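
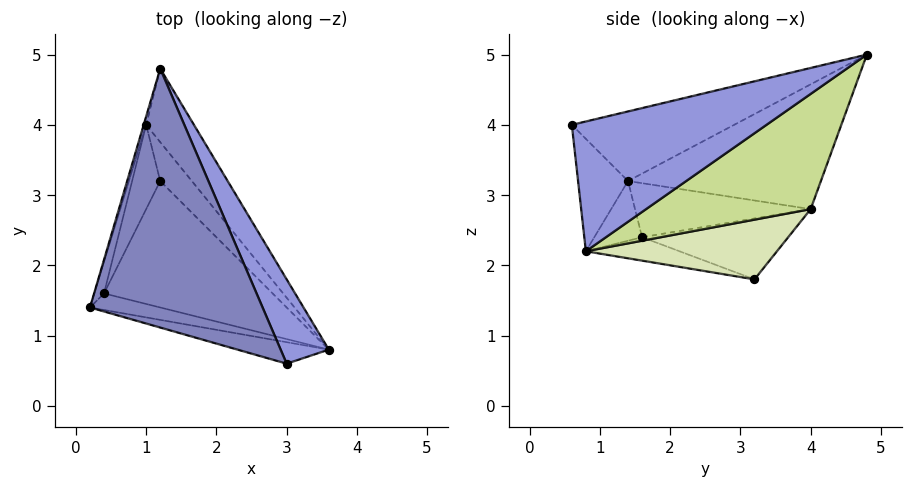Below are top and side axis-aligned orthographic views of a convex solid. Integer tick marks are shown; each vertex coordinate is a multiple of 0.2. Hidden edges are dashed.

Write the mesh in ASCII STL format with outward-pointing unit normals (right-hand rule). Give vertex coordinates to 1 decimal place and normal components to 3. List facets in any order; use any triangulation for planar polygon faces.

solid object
 facet normal -0.222 -0.958 -0.181
  outer loop
   vertex 3.0 0.6 4.0
   vertex 0.2 1.4 3.2
   vertex 3.6 0.8 2.2
  endloop
 endfacet
 facet normal -0.349 -0.356 0.867
  outer loop
   vertex 3.0 0.6 4.0
   vertex 1.2 4.8 5.0
   vertex 0.2 1.4 3.2
  endloop
 endfacet
 facet normal 0.893 0.304 0.331
  outer loop
   vertex 3.0 0.6 4.0
   vertex 3.6 0.8 2.2
   vertex 1.2 4.8 5.0
  endloop
 endfacet
 facet normal -0.249 -0.923 -0.293
  outer loop
   vertex 0.4 1.6 2.4
   vertex 3.6 0.8 2.2
   vertex 0.2 1.4 3.2
  endloop
 endfacet
 facet normal -0.132 -0.290 -0.948
  outer loop
   vertex 0.4 1.6 2.4
   vertex 1.2 3.2 1.8
   vertex 3.6 0.8 2.2
  endloop
 endfacet
 facet normal -0.870 0.285 -0.402
  outer loop
   vertex 1.0 4.0 2.8
   vertex 1.2 3.2 1.8
   vertex 0.4 1.6 2.4
  endloop
 endfacet
 facet normal 0.713 0.635 -0.296
  outer loop
   vertex 1.0 4.0 2.8
   vertex 1.2 4.8 5.0
   vertex 3.6 0.8 2.2
  endloop
 endfacet
 facet normal 0.688 0.627 -0.364
  outer loop
   vertex 1.0 4.0 2.8
   vertex 3.6 0.8 2.2
   vertex 1.2 3.2 1.8
  endloop
 endfacet
 facet normal -0.956 0.291 -0.019
  outer loop
   vertex 1.0 4.0 2.8
   vertex 0.2 1.4 3.2
   vertex 1.2 4.8 5.0
  endloop
 endfacet
 facet normal -0.949 0.266 -0.171
  outer loop
   vertex 1.0 4.0 2.8
   vertex 0.4 1.6 2.4
   vertex 0.2 1.4 3.2
  endloop
 endfacet
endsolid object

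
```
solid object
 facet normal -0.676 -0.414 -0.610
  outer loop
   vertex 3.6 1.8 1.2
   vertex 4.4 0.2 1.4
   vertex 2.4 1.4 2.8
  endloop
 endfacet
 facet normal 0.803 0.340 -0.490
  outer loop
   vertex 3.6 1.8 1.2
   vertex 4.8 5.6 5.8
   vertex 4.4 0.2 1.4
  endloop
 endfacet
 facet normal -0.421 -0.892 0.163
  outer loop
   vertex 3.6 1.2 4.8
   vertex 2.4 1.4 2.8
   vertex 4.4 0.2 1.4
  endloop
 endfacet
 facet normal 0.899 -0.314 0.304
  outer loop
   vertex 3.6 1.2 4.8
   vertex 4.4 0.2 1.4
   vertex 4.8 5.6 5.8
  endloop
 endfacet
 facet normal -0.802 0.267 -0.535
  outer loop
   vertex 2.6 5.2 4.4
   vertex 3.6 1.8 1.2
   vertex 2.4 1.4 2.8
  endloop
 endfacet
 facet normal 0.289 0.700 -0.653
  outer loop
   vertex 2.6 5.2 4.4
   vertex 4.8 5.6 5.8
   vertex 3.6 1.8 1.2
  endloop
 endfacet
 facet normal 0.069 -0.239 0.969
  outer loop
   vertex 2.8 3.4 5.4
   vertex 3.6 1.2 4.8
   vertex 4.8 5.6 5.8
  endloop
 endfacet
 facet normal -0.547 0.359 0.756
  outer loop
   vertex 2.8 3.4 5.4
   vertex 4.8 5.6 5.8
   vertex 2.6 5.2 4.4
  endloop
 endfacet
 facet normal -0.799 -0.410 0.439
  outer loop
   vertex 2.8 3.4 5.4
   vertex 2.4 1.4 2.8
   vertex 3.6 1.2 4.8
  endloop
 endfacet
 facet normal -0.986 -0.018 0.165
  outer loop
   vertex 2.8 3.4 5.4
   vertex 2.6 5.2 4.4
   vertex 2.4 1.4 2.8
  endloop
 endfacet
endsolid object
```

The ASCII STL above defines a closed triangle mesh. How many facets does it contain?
10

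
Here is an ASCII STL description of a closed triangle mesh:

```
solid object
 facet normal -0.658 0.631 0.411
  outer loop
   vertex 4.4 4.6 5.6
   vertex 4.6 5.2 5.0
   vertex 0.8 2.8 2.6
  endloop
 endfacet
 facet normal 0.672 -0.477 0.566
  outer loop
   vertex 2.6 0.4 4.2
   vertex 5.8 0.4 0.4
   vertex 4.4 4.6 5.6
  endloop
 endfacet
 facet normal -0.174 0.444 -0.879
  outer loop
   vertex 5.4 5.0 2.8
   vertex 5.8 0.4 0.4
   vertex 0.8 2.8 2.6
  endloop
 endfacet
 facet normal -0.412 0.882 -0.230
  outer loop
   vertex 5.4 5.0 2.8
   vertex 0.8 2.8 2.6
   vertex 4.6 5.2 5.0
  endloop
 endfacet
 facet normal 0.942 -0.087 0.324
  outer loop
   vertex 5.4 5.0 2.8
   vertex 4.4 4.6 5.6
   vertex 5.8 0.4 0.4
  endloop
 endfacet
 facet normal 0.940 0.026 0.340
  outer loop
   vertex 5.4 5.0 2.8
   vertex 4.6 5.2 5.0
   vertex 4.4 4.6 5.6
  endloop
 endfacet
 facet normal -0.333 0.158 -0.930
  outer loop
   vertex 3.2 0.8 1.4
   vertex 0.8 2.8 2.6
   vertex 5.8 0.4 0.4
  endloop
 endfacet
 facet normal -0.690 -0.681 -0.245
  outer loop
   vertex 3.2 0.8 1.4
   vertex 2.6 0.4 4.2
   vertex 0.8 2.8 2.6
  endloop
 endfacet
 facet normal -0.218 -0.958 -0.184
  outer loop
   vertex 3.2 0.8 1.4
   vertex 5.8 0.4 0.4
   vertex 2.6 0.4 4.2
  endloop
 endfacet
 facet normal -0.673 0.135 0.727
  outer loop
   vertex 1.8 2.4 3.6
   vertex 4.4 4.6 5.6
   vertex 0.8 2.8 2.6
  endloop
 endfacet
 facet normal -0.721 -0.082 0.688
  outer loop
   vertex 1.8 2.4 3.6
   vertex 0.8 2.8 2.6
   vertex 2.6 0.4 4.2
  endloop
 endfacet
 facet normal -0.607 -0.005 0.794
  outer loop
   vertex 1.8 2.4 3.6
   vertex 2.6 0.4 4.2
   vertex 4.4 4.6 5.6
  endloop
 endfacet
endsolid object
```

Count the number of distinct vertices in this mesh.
8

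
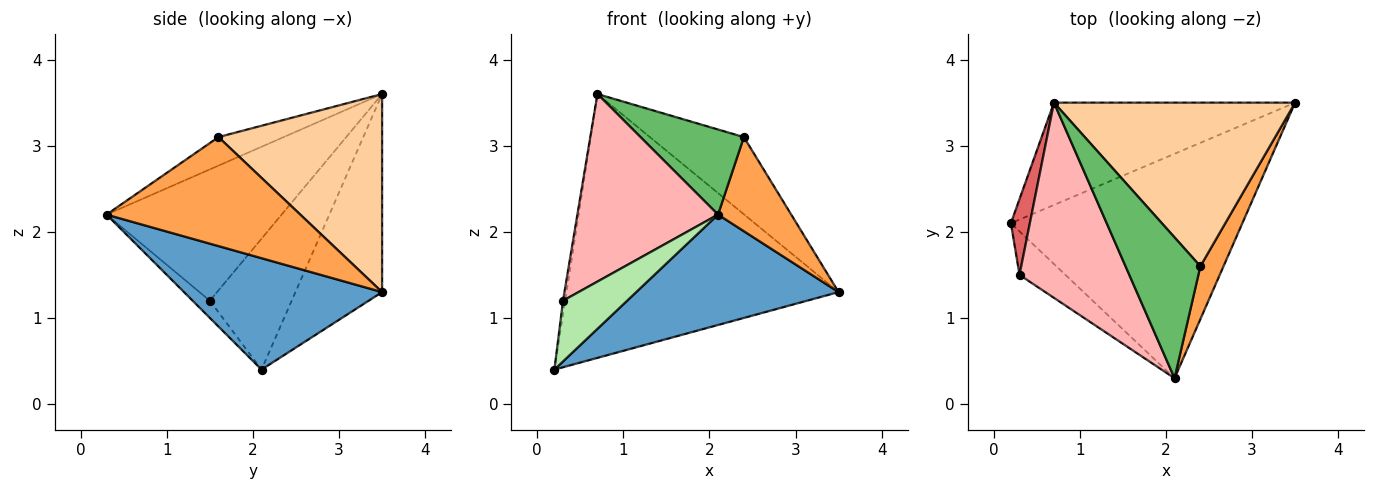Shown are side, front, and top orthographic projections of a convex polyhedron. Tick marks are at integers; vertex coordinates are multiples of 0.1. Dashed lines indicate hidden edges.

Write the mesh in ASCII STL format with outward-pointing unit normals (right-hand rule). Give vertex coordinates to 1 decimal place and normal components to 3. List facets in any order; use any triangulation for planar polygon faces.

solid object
 facet normal 0.397 -0.405 -0.824
  outer loop
   vertex 2.1 0.3 2.2
   vertex 0.2 2.1 0.4
   vertex 3.5 3.5 1.3
  endloop
 endfacet
 facet normal -0.285 0.894 -0.347
  outer loop
   vertex 0.7 3.5 3.6
   vertex 3.5 3.5 1.3
   vertex 0.2 2.1 0.4
  endloop
 endfacet
 facet normal 0.918 -0.347 0.195
  outer loop
   vertex 2.4 1.6 3.1
   vertex 2.1 0.3 2.2
   vertex 3.5 3.5 1.3
  endloop
 endfacet
 facet normal 0.596 0.343 0.726
  outer loop
   vertex 2.4 1.6 3.1
   vertex 3.5 3.5 1.3
   vertex 0.7 3.5 3.6
  endloop
 endfacet
 facet normal -0.310 -0.492 0.814
  outer loop
   vertex 2.4 1.6 3.1
   vertex 0.7 3.5 3.6
   vertex 2.1 0.3 2.2
  endloop
 endfacet
 facet normal -0.213 -0.794 -0.569
  outer loop
   vertex 0.3 1.5 1.2
   vertex 0.2 2.1 0.4
   vertex 2.1 0.3 2.2
  endloop
 endfacet
 facet normal -0.989 0.026 0.143
  outer loop
   vertex 0.3 1.5 1.2
   vertex 0.7 3.5 3.6
   vertex 0.2 2.1 0.4
  endloop
 endfacet
 facet normal -0.653 -0.525 0.546
  outer loop
   vertex 0.3 1.5 1.2
   vertex 2.1 0.3 2.2
   vertex 0.7 3.5 3.6
  endloop
 endfacet
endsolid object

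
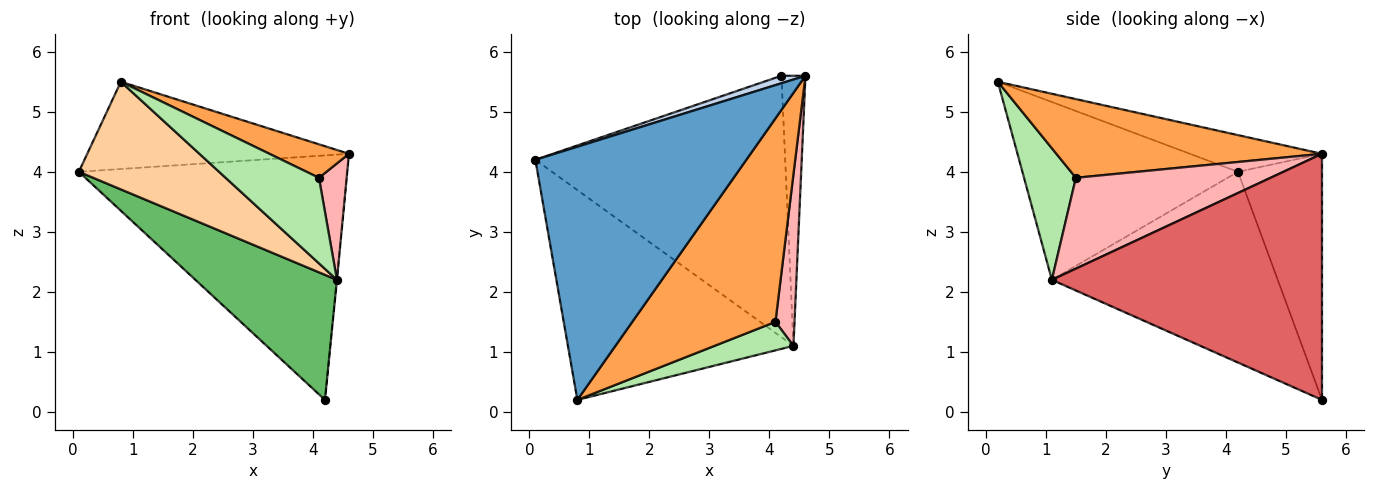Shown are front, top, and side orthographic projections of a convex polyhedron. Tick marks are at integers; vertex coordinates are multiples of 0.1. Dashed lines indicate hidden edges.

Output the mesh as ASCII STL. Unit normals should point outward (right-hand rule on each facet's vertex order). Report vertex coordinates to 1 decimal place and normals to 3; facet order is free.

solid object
 facet normal -0.162 0.321 0.933
  outer loop
   vertex 0.8 0.2 5.5
   vertex 4.6 5.6 4.3
   vertex 0.1 4.2 4.0
  endloop
 endfacet
 facet normal -0.299 0.954 0.029
  outer loop
   vertex 4.2 5.6 0.2
   vertex 0.1 4.2 4.0
   vertex 4.6 5.6 4.3
  endloop
 endfacet
 facet normal 0.477 -0.143 0.867
  outer loop
   vertex 4.1 1.5 3.9
   vertex 4.6 5.6 4.3
   vertex 0.8 0.2 5.5
  endloop
 endfacet
 facet normal -0.574 -0.374 -0.728
  outer loop
   vertex 4.4 1.1 2.2
   vertex 0.8 0.2 5.5
   vertex 0.1 4.2 4.0
  endloop
 endfacet
 facet normal -0.567 -0.355 -0.743
  outer loop
   vertex 4.4 1.1 2.2
   vertex 0.1 4.2 4.0
   vertex 4.2 5.6 0.2
  endloop
 endfacet
 facet normal 0.466 -0.839 0.280
  outer loop
   vertex 4.4 1.1 2.2
   vertex 4.1 1.5 3.9
   vertex 0.8 0.2 5.5
  endloop
 endfacet
 facet normal 0.995 0.001 -0.097
  outer loop
   vertex 4.4 1.1 2.2
   vertex 4.2 5.6 0.2
   vertex 4.6 5.6 4.3
  endloop
 endfacet
 facet normal 0.969 -0.138 0.204
  outer loop
   vertex 4.4 1.1 2.2
   vertex 4.6 5.6 4.3
   vertex 4.1 1.5 3.9
  endloop
 endfacet
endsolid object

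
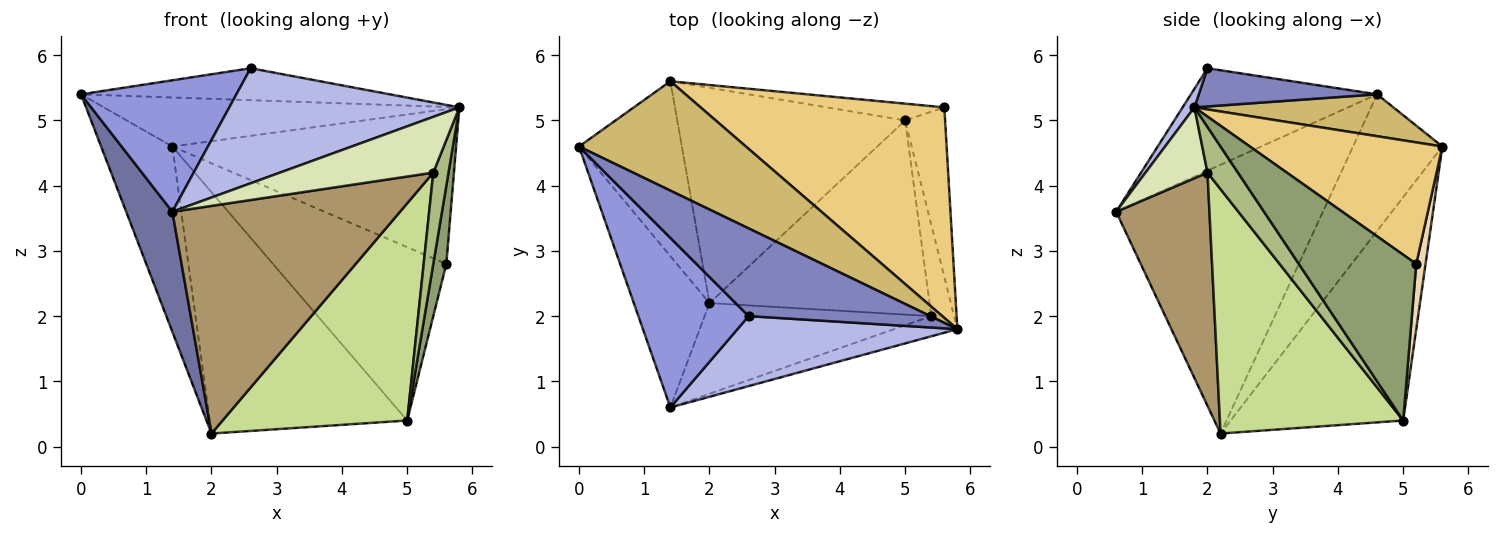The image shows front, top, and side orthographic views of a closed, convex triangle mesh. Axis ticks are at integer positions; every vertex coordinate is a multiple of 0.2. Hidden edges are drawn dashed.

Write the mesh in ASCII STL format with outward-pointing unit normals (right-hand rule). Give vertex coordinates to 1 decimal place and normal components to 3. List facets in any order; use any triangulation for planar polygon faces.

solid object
 facet normal -0.941 -0.210 -0.265
  outer loop
   vertex 2.0 2.2 0.2
   vertex 1.4 0.6 3.6
   vertex 0.0 4.6 5.4
  endloop
 endfacet
 facet normal 0.194 0.336 0.922
  outer loop
   vertex 2.6 2.0 5.8
   vertex 5.8 1.8 5.2
   vertex 0.0 4.6 5.4
  endloop
 endfacet
 facet normal -0.592 -0.494 0.637
  outer loop
   vertex 2.6 2.0 5.8
   vertex 0.0 4.6 5.4
   vertex 1.4 0.6 3.6
  endloop
 endfacet
 facet normal 0.044 -0.854 0.519
  outer loop
   vertex 2.6 2.0 5.8
   vertex 1.4 0.6 3.6
   vertex 5.8 1.8 5.2
  endloop
 endfacet
 facet normal 0.967 -0.107 -0.233
  outer loop
   vertex 5.6 5.2 2.8
   vertex 5.8 1.8 5.2
   vertex 5.0 5.0 0.4
  endloop
 endfacet
 facet normal 0.816 -0.408 -0.408
  outer loop
   vertex 5.4 2.0 4.2
   vertex 5.0 5.0 0.4
   vertex 5.8 1.8 5.2
  endloop
 endfacet
 facet normal 0.595 -0.599 -0.536
  outer loop
   vertex 5.4 2.0 4.2
   vertex 2.0 2.2 0.2
   vertex 5.0 5.0 0.4
  endloop
 endfacet
 facet normal 0.355 -0.879 -0.318
  outer loop
   vertex 5.4 2.0 4.2
   vertex 5.8 1.8 5.2
   vertex 1.4 0.6 3.6
  endloop
 endfacet
 facet normal 0.356 -0.868 -0.346
  outer loop
   vertex 5.4 2.0 4.2
   vertex 1.4 0.6 3.6
   vertex 2.0 2.2 0.2
  endloop
 endfacet
 facet normal 0.223 0.399 0.889
  outer loop
   vertex 1.4 5.6 4.6
   vertex 0.0 4.6 5.4
   vertex 5.8 1.8 5.2
  endloop
 endfacet
 facet normal 0.373 0.550 0.748
  outer loop
   vertex 1.4 5.6 4.6
   vertex 5.8 1.8 5.2
   vertex 5.6 5.2 2.8
  endloop
 endfacet
 facet normal 0.053 0.994 -0.096
  outer loop
   vertex 1.4 5.6 4.6
   vertex 5.6 5.2 2.8
   vertex 5.0 5.0 0.4
  endloop
 endfacet
 facet normal -0.674 0.537 -0.507
  outer loop
   vertex 1.4 5.6 4.6
   vertex 2.0 2.2 0.2
   vertex 0.0 4.6 5.4
  endloop
 endfacet
 facet normal -0.546 0.625 -0.558
  outer loop
   vertex 1.4 5.6 4.6
   vertex 5.0 5.0 0.4
   vertex 2.0 2.2 0.2
  endloop
 endfacet
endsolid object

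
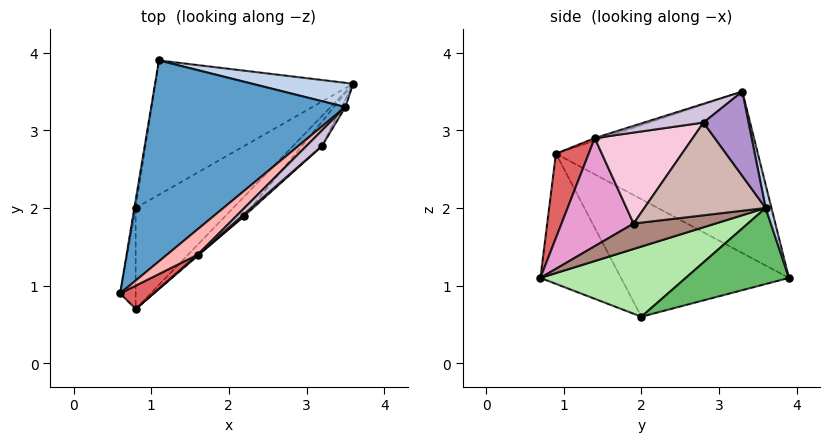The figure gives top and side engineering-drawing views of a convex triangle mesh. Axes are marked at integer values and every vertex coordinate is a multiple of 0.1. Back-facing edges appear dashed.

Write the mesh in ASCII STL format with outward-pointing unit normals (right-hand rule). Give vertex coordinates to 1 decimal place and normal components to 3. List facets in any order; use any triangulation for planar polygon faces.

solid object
 facet normal -0.568 0.459 0.683
  outer loop
   vertex 3.5 3.3 3.5
   vertex 1.1 3.9 1.1
   vertex 0.6 0.9 2.7
  endloop
 endfacet
 facet normal 0.046 0.979 0.199
  outer loop
   vertex 3.5 3.3 3.5
   vertex 3.6 3.6 2.0
   vertex 1.1 3.9 1.1
  endloop
 endfacet
 facet normal -0.987 0.159 -0.011
  outer loop
   vertex 0.8 2.0 0.6
   vertex 0.6 0.9 2.7
   vertex 1.1 3.9 1.1
  endloop
 endfacet
 facet normal -0.992 -0.046 -0.118
  outer loop
   vertex 0.8 2.0 0.6
   vertex 0.8 0.7 1.1
   vertex 0.6 0.9 2.7
  endloop
 endfacet
 facet normal 0.352 0.186 -0.917
  outer loop
   vertex 0.8 2.0 0.6
   vertex 1.1 3.9 1.1
   vertex 3.6 3.6 2.0
  endloop
 endfacet
 facet normal 0.558 -0.298 -0.775
  outer loop
   vertex 0.8 2.0 0.6
   vertex 3.6 3.6 2.0
   vertex 0.8 0.7 1.1
  endloop
 endfacet
 facet normal 0.415 -0.895 0.164
  outer loop
   vertex 1.6 1.4 2.9
   vertex 0.6 0.9 2.7
   vertex 0.8 0.7 1.1
  endloop
 endfacet
 facet normal -0.082 -0.225 0.971
  outer loop
   vertex 1.6 1.4 2.9
   vertex 3.5 3.3 3.5
   vertex 0.6 0.9 2.7
  endloop
 endfacet
 facet normal 0.871 -0.490 -0.040
  outer loop
   vertex 3.2 2.8 3.1
   vertex 3.6 3.6 2.0
   vertex 3.5 3.3 3.5
  endloop
 endfacet
 facet normal 0.553 -0.697 0.457
  outer loop
   vertex 3.2 2.8 3.1
   vertex 3.5 3.3 3.5
   vertex 1.6 1.4 2.9
  endloop
 endfacet
 facet normal 0.692 -0.510 -0.510
  outer loop
   vertex 2.2 1.9 1.8
   vertex 0.8 0.7 1.1
   vertex 3.6 3.6 2.0
  endloop
 endfacet
 facet normal 0.771 -0.615 -0.167
  outer loop
   vertex 2.2 1.9 1.8
   vertex 3.6 3.6 2.0
   vertex 3.2 2.8 3.1
  endloop
 endfacet
 facet normal 0.649 -0.761 0.008
  outer loop
   vertex 2.2 1.9 1.8
   vertex 1.6 1.4 2.9
   vertex 0.8 0.7 1.1
  endloop
 endfacet
 facet normal 0.657 -0.753 0.016
  outer loop
   vertex 2.2 1.9 1.8
   vertex 3.2 2.8 3.1
   vertex 1.6 1.4 2.9
  endloop
 endfacet
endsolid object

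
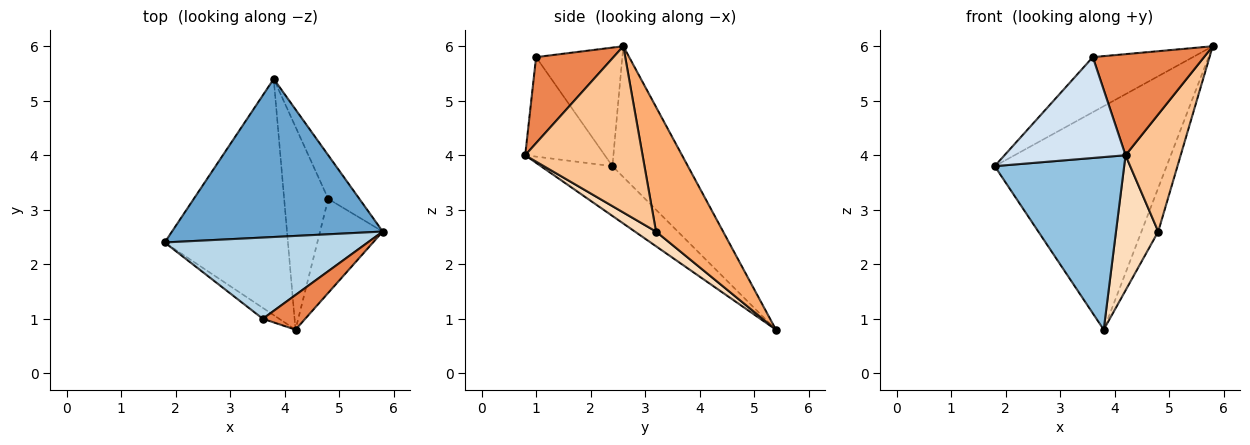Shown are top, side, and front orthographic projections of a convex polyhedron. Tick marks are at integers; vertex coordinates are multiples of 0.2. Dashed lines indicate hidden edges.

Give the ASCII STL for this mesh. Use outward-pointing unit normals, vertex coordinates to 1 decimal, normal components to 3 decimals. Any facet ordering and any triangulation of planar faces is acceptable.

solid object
 facet normal -0.337 0.769 0.544
  outer loop
   vertex 3.8 5.4 0.8
   vertex 1.8 2.4 3.8
   vertex 5.8 2.6 6.0
  endloop
 endfacet
 facet normal -0.310 -0.561 -0.768
  outer loop
   vertex 4.2 0.8 4.0
   vertex 1.8 2.4 3.8
   vertex 3.8 5.4 0.8
  endloop
 endfacet
 facet normal -0.435 0.505 0.745
  outer loop
   vertex 3.6 1.0 5.8
   vertex 5.8 2.6 6.0
   vertex 1.8 2.4 3.8
  endloop
 endfacet
 facet normal -0.547 -0.832 -0.090
  outer loop
   vertex 3.6 1.0 5.8
   vertex 1.8 2.4 3.8
   vertex 4.2 0.8 4.0
  endloop
 endfacet
 facet normal 0.550 -0.790 0.271
  outer loop
   vertex 3.6 1.0 5.8
   vertex 4.2 0.8 4.0
   vertex 5.8 2.6 6.0
  endloop
 endfacet
 facet normal 0.943 0.236 -0.236
  outer loop
   vertex 4.8 3.2 2.6
   vertex 3.8 5.4 0.8
   vertex 5.8 2.6 6.0
  endloop
 endfacet
 facet normal 0.857 -0.403 -0.323
  outer loop
   vertex 4.8 3.2 2.6
   vertex 5.8 2.6 6.0
   vertex 4.2 0.8 4.0
  endloop
 endfacet
 facet normal 0.267 -0.535 -0.802
  outer loop
   vertex 4.8 3.2 2.6
   vertex 4.2 0.8 4.0
   vertex 3.8 5.4 0.8
  endloop
 endfacet
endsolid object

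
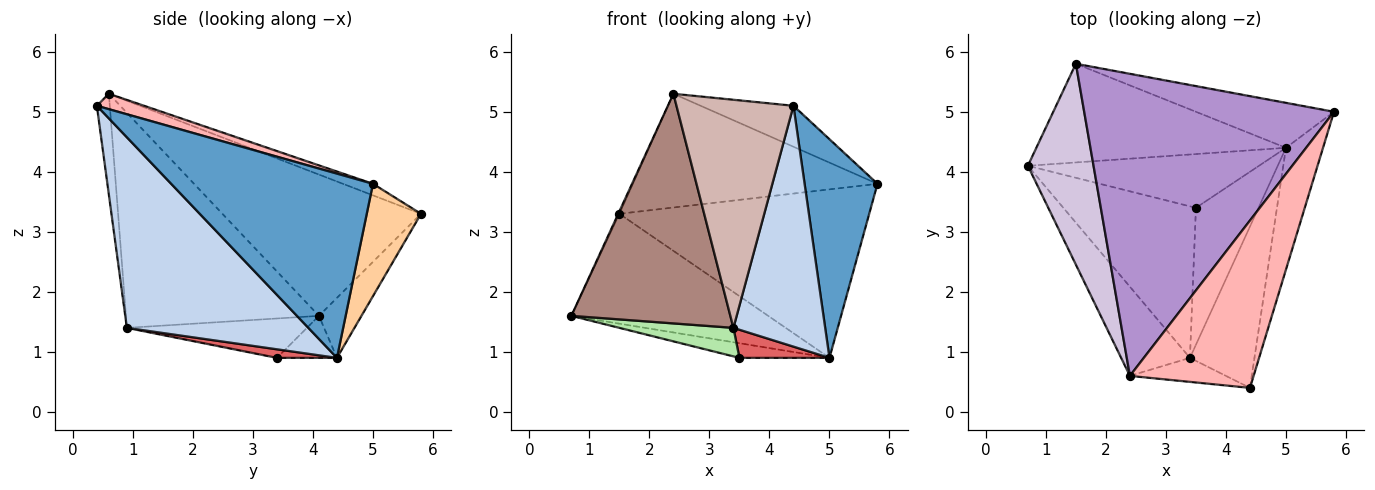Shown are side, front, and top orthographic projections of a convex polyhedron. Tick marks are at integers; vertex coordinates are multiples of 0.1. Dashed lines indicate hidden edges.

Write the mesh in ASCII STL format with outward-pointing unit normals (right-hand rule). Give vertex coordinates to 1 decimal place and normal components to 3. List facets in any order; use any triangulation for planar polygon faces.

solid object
 facet normal 0.924 -0.334 -0.186
  outer loop
   vertex 5.0 4.4 0.9
   vertex 5.8 5.0 3.8
   vertex 4.4 0.4 5.1
  endloop
 endfacet
 facet normal 0.854 -0.432 -0.289
  outer loop
   vertex 3.4 0.9 1.4
   vertex 5.0 4.4 0.9
   vertex 4.4 0.4 5.1
  endloop
 endfacet
 facet normal -0.159 0.734 -0.660
  outer loop
   vertex 1.5 5.8 3.3
   vertex 5.0 4.4 0.9
   vertex 0.7 4.1 1.6
  endloop
 endfacet
 facet normal 0.205 0.946 -0.252
  outer loop
   vertex 1.5 5.8 3.3
   vertex 5.8 5.0 3.8
   vertex 5.0 4.4 0.9
  endloop
 endfacet
 facet normal -0.173 0.259 -0.950
  outer loop
   vertex 3.5 3.4 0.9
   vertex 0.7 4.1 1.6
   vertex 5.0 4.4 0.9
  endloop
 endfacet
 facet normal -0.280 -0.177 -0.943
  outer loop
   vertex 3.5 3.4 0.9
   vertex 3.4 0.9 1.4
   vertex 0.7 4.1 1.6
  endloop
 endfacet
 facet normal 0.133 -0.199 -0.971
  outer loop
   vertex 3.5 3.4 0.9
   vertex 5.0 4.4 0.9
   vertex 3.4 0.9 1.4
  endloop
 endfacet
 facet normal 0.120 0.236 0.964
  outer loop
   vertex 2.4 0.6 5.3
   vertex 4.4 0.4 5.1
   vertex 5.8 5.0 3.8
  endloop
 endfacet
 facet normal -0.043 0.352 0.935
  outer loop
   vertex 2.4 0.6 5.3
   vertex 5.8 5.0 3.8
   vertex 1.5 5.8 3.3
  endloop
 endfacet
 facet normal -0.907 0.005 0.422
  outer loop
   vertex 2.4 0.6 5.3
   vertex 1.5 5.8 3.3
   vertex 0.7 4.1 1.6
  endloop
 endfacet
 facet normal -0.749 -0.617 -0.240
  outer loop
   vertex 2.4 0.6 5.3
   vertex 0.7 4.1 1.6
   vertex 3.4 0.9 1.4
  endloop
 endfacet
 facet normal -0.109 -0.989 -0.104
  outer loop
   vertex 2.4 0.6 5.3
   vertex 3.4 0.9 1.4
   vertex 4.4 0.4 5.1
  endloop
 endfacet
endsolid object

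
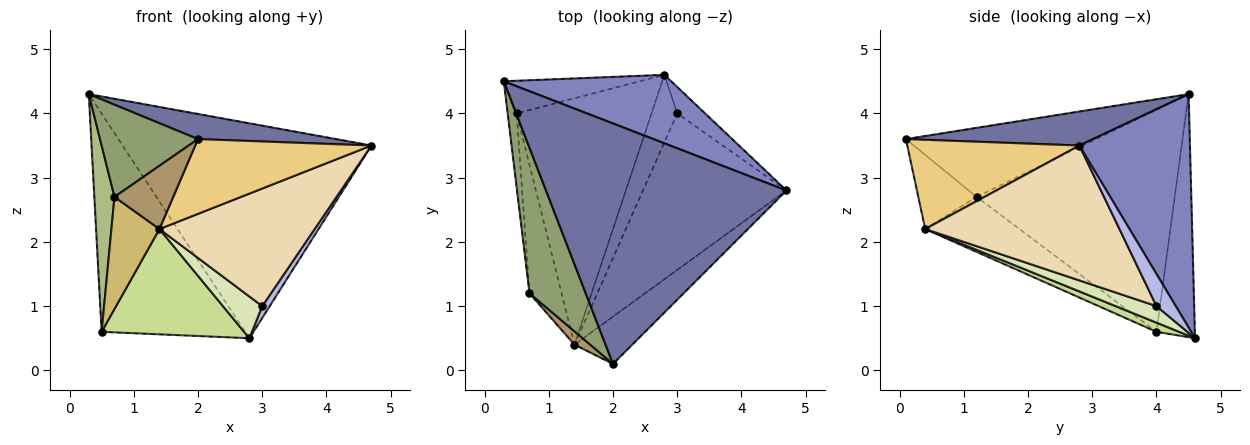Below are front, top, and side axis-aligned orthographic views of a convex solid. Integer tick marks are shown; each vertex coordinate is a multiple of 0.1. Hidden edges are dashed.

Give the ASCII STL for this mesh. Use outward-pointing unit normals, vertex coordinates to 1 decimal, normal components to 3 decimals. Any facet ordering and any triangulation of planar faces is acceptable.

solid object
 facet normal 0.139 -0.103 0.985
  outer loop
   vertex 2.0 0.1 3.6
   vertex 4.7 2.8 3.5
   vertex 0.3 4.5 4.3
  endloop
 endfacet
 facet normal 0.390 0.877 0.280
  outer loop
   vertex 2.8 4.6 0.5
   vertex 0.3 4.5 4.3
   vertex 4.7 2.8 3.5
  endloop
 endfacet
 facet normal -0.256 0.956 -0.143
  outer loop
   vertex 0.5 4.0 0.6
   vertex 0.3 4.5 4.3
   vertex 2.8 4.6 0.5
  endloop
 endfacet
 facet normal 0.725 -0.282 -0.628
  outer loop
   vertex 3.0 4.0 1.0
   vertex 2.8 4.6 0.5
   vertex 4.7 2.8 3.5
  endloop
 endfacet
 facet normal -0.720 -0.371 0.586
  outer loop
   vertex 0.7 1.2 2.7
   vertex 2.0 0.1 3.6
   vertex 0.3 4.5 4.3
  endloop
 endfacet
 facet normal -0.994 -0.101 -0.040
  outer loop
   vertex 0.7 1.2 2.7
   vertex 0.3 4.5 4.3
   vertex 0.5 4.0 0.6
  endloop
 endfacet
 facet normal 0.062 -0.392 -0.918
  outer loop
   vertex 1.4 0.4 2.2
   vertex 0.5 4.0 0.6
   vertex 2.8 4.6 0.5
  endloop
 endfacet
 facet normal 0.480 -0.462 -0.746
  outer loop
   vertex 1.4 0.4 2.2
   vertex 2.8 4.6 0.5
   vertex 3.0 4.0 1.0
  endloop
 endfacet
 facet normal -0.697 -0.702 0.148
  outer loop
   vertex 1.4 0.4 2.2
   vertex 2.0 0.1 3.6
   vertex 0.7 1.2 2.7
  endloop
 endfacet
 facet normal -0.790 -0.403 -0.462
  outer loop
   vertex 1.4 0.4 2.2
   vertex 0.7 1.2 2.7
   vertex 0.5 4.0 0.6
  endloop
 endfacet
 facet normal 0.636 -0.652 -0.412
  outer loop
   vertex 1.4 0.4 2.2
   vertex 4.7 2.8 3.5
   vertex 2.0 0.1 3.6
  endloop
 endfacet
 facet normal 0.601 -0.480 -0.639
  outer loop
   vertex 1.4 0.4 2.2
   vertex 3.0 4.0 1.0
   vertex 4.7 2.8 3.5
  endloop
 endfacet
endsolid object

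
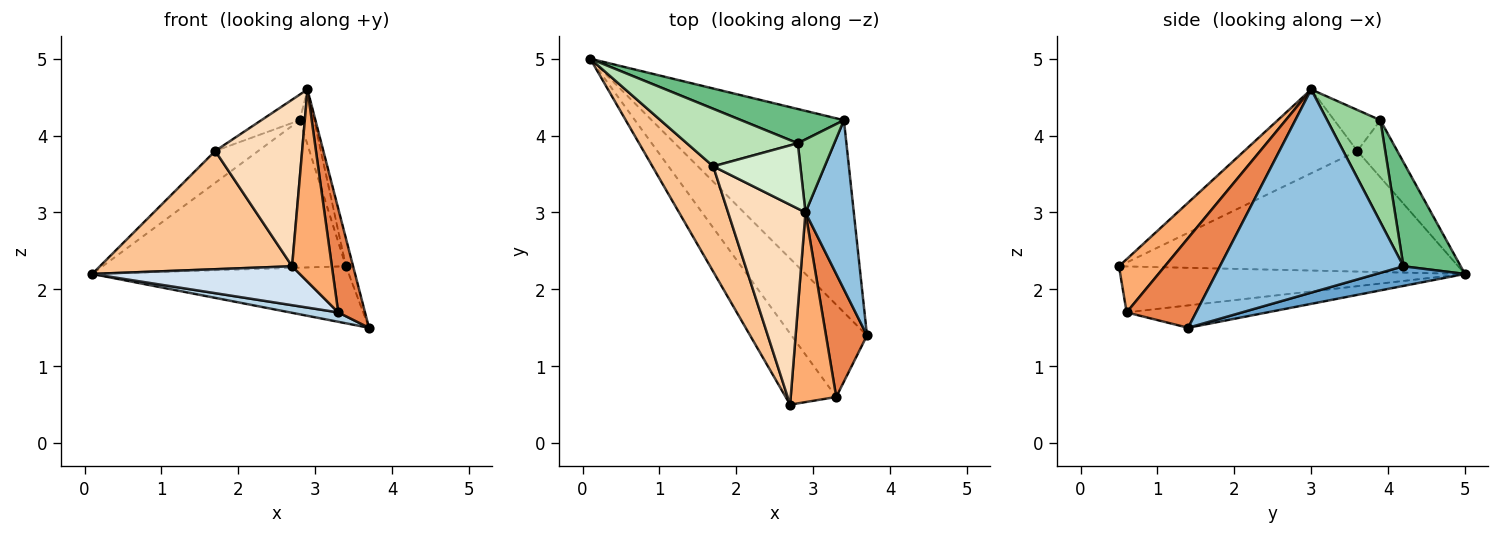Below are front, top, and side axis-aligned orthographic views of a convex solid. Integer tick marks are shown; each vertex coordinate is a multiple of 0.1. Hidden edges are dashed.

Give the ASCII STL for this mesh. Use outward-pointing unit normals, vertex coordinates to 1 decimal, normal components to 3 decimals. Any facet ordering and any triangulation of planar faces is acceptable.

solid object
 facet normal 0.098 0.283 -0.954
  outer loop
   vertex 3.4 4.2 2.3
   vertex 3.7 1.4 1.5
   vertex 0.1 5.0 2.2
  endloop
 endfacet
 facet normal 0.972 0.038 0.231
  outer loop
   vertex 3.4 4.2 2.3
   vertex 2.9 3.0 4.6
   vertex 3.7 1.4 1.5
  endloop
 endfacet
 facet normal -0.283 -0.097 -0.954
  outer loop
   vertex 3.3 0.6 1.7
   vertex 0.1 5.0 2.2
   vertex 3.7 1.4 1.5
  endloop
 endfacet
 facet normal -0.623 -0.375 -0.686
  outer loop
   vertex 3.3 0.6 1.7
   vertex 2.7 0.5 2.3
   vertex 0.1 5.0 2.2
  endloop
 endfacet
 facet normal 0.858 -0.331 0.392
  outer loop
   vertex 3.3 0.6 1.7
   vertex 3.7 1.4 1.5
   vertex 2.9 3.0 4.6
  endloop
 endfacet
 facet normal 0.635 -0.550 0.543
  outer loop
   vertex 3.3 0.6 1.7
   vertex 2.9 3.0 4.6
   vertex 2.7 0.5 2.3
  endloop
 endfacet
 facet normal -0.797 -0.451 0.402
  outer loop
   vertex 1.7 3.6 3.8
   vertex 0.1 5.0 2.2
   vertex 2.7 0.5 2.3
  endloop
 endfacet
 facet normal -0.640 -0.492 0.590
  outer loop
   vertex 1.7 3.6 3.8
   vertex 2.7 0.5 2.3
   vertex 2.9 3.0 4.6
  endloop
 endfacet
 facet normal 0.223 0.949 0.220
  outer loop
   vertex 2.8 3.9 4.2
   vertex 3.4 4.2 2.3
   vertex 0.1 5.0 2.2
  endloop
 endfacet
 facet normal 0.912 0.247 0.327
  outer loop
   vertex 2.8 3.9 4.2
   vertex 2.9 3.0 4.6
   vertex 3.4 4.2 2.3
  endloop
 endfacet
 facet normal -0.411 0.442 0.797
  outer loop
   vertex 2.8 3.9 4.2
   vertex 0.1 5.0 2.2
   vertex 1.7 3.6 3.8
  endloop
 endfacet
 facet normal -0.401 0.334 0.853
  outer loop
   vertex 2.8 3.9 4.2
   vertex 1.7 3.6 3.8
   vertex 2.9 3.0 4.6
  endloop
 endfacet
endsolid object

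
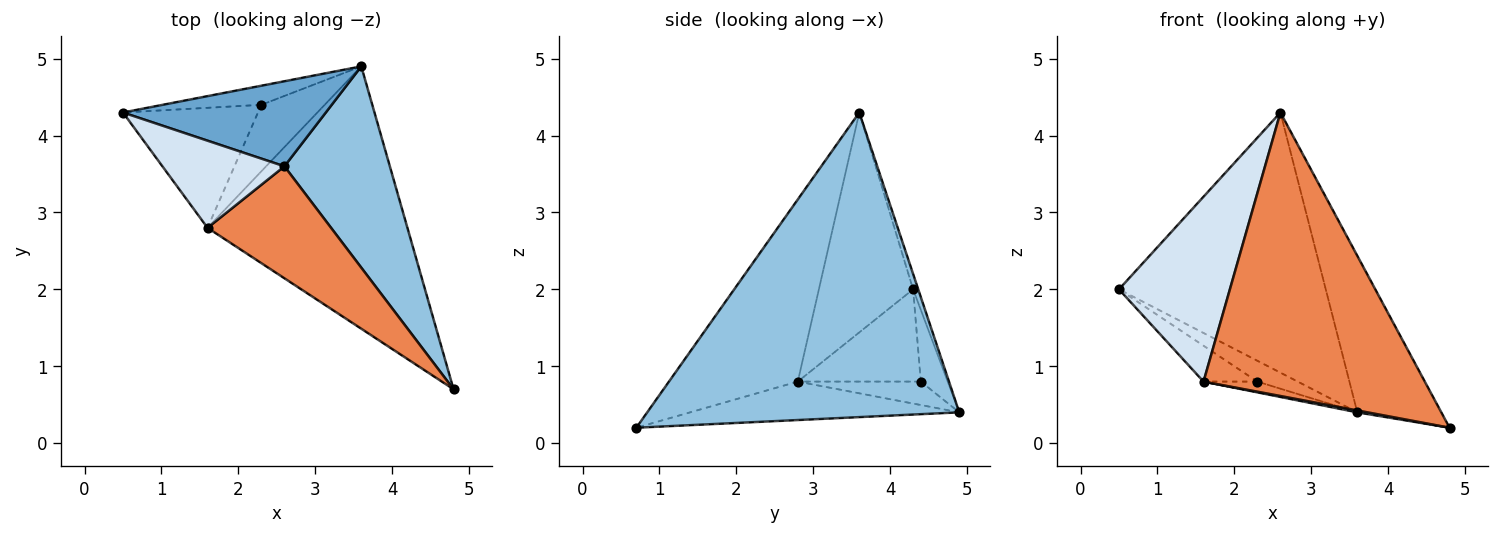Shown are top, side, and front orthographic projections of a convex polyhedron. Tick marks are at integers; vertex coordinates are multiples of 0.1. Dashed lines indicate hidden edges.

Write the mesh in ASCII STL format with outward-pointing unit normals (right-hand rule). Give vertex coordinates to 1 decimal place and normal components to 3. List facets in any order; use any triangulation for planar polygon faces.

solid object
 facet normal -0.024 0.950 0.311
  outer loop
   vertex 2.6 3.6 4.3
   vertex 3.6 4.9 0.4
   vertex 0.5 4.3 2.0
  endloop
 endfacet
 facet normal 0.916 0.247 0.317
  outer loop
   vertex 2.6 3.6 4.3
   vertex 4.8 0.7 0.2
   vertex 3.6 4.9 0.4
  endloop
 endfacet
 facet normal -0.189 -0.007 -0.982
  outer loop
   vertex 1.6 2.8 0.8
   vertex 3.6 4.9 0.4
   vertex 4.8 0.7 0.2
  endloop
 endfacet
 facet normal -0.609 -0.717 0.338
  outer loop
   vertex 1.6 2.8 0.8
   vertex 2.6 3.6 4.3
   vertex 0.5 4.3 2.0
  endloop
 endfacet
 facet normal -0.476 -0.818 0.323
  outer loop
   vertex 1.6 2.8 0.8
   vertex 4.8 0.7 0.2
   vertex 2.6 3.6 4.3
  endloop
 endfacet
 facet normal -0.441 0.662 -0.606
  outer loop
   vertex 2.3 4.4 0.8
   vertex 0.5 4.3 2.0
   vertex 3.6 4.9 0.4
  endloop
 endfacet
 facet normal -0.548 0.240 -0.802
  outer loop
   vertex 2.3 4.4 0.8
   vertex 1.6 2.8 0.8
   vertex 0.5 4.3 2.0
  endloop
 endfacet
 facet normal -0.343 0.150 -0.927
  outer loop
   vertex 2.3 4.4 0.8
   vertex 3.6 4.9 0.4
   vertex 1.6 2.8 0.8
  endloop
 endfacet
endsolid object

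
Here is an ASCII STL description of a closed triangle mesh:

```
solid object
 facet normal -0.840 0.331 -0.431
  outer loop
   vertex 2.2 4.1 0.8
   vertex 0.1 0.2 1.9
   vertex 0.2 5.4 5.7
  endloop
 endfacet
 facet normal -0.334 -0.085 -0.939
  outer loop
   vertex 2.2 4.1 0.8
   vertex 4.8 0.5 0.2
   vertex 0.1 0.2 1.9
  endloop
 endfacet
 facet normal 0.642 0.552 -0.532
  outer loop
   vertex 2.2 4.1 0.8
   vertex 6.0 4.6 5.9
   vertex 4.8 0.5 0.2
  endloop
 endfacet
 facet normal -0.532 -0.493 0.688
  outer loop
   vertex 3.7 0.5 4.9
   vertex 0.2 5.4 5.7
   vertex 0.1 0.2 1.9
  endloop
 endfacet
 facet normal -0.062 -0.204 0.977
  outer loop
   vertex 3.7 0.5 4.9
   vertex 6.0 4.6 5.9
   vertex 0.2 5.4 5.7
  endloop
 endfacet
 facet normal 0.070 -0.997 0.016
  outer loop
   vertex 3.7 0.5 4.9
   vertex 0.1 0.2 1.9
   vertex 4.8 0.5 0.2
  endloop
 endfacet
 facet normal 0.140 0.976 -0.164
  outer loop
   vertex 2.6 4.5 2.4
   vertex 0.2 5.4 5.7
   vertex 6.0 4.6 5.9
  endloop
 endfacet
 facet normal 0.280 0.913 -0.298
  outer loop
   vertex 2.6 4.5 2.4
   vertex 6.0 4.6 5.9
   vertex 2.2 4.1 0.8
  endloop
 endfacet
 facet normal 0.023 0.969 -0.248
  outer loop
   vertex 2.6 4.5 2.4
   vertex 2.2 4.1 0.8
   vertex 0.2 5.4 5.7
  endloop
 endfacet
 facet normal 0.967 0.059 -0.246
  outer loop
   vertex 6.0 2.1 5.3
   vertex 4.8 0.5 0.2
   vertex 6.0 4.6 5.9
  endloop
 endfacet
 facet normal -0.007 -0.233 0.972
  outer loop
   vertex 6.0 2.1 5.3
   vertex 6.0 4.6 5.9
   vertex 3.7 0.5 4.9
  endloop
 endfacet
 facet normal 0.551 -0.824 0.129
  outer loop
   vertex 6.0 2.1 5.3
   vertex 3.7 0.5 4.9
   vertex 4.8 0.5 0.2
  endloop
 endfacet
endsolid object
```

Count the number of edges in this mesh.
18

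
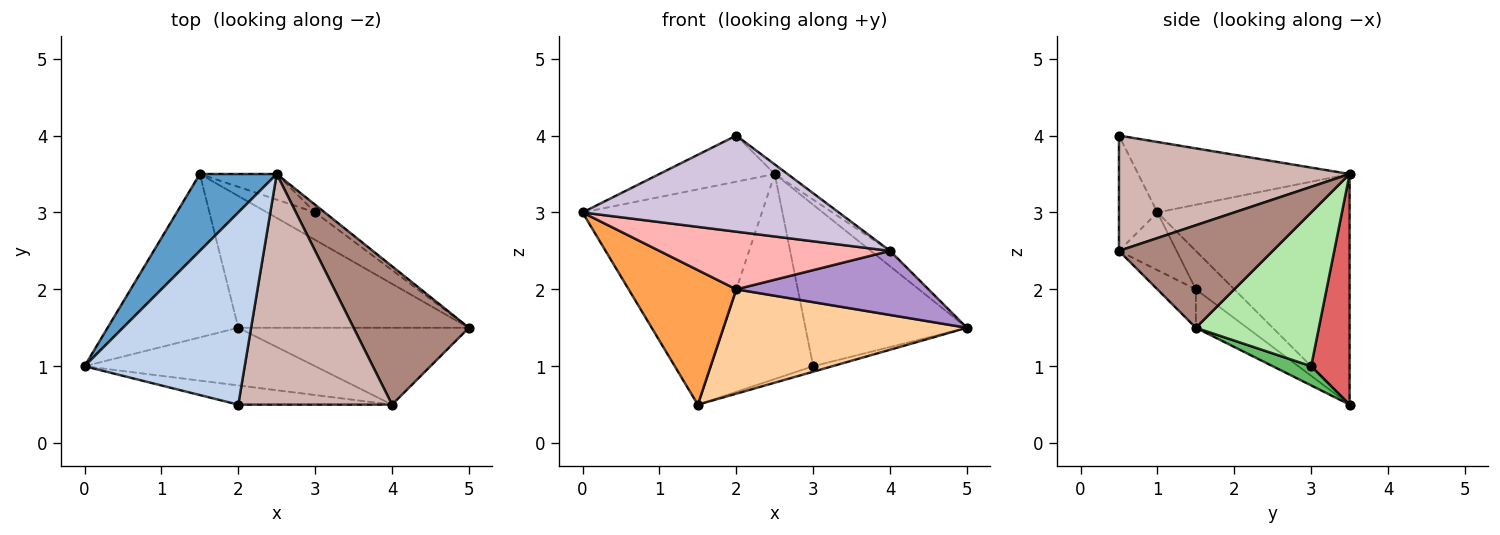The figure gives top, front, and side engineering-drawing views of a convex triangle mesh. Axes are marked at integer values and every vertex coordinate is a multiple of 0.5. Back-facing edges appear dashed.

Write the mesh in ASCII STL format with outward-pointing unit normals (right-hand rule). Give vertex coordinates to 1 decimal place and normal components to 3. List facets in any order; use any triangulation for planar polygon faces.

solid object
 facet normal -0.710 0.663 0.237
  outer loop
   vertex 2.5 3.5 3.5
   vertex 1.5 3.5 0.5
   vertex 0.0 1.0 3.0
  endloop
 endfacet
 facet normal -0.393 0.215 0.894
  outer loop
   vertex 2.5 3.5 3.5
   vertex 0.0 1.0 3.0
   vertex 2.0 0.5 4.0
  endloop
 endfacet
 facet normal -0.221 -0.620 -0.753
  outer loop
   vertex 2.0 1.5 2.0
   vertex 0.0 1.0 3.0
   vertex 1.5 3.5 0.5
  endloop
 endfacet
 facet normal -0.130 -0.615 -0.777
  outer loop
   vertex 2.0 1.5 2.0
   vertex 1.5 3.5 0.5
   vertex 5.0 1.5 1.5
  endloop
 endfacet
 facet normal 0.365 0.183 -0.913
  outer loop
   vertex 3.0 3.0 1.0
   vertex 5.0 1.5 1.5
   vertex 1.5 3.5 0.5
  endloop
 endfacet
 facet normal 0.606 0.795 -0.038
  outer loop
   vertex 3.0 3.0 1.0
   vertex 2.5 3.5 3.5
   vertex 5.0 1.5 1.5
  endloop
 endfacet
 facet normal 0.349 0.930 -0.116
  outer loop
   vertex 3.0 3.0 1.0
   vertex 1.5 3.5 0.5
   vertex 2.5 3.5 3.5
  endloop
 endfacet
 facet normal -0.174 -0.696 -0.696
  outer loop
   vertex 4.0 0.5 2.5
   vertex 0.0 1.0 3.0
   vertex 2.0 1.5 2.0
  endloop
 endfacet
 facet normal -0.127 -0.635 -0.762
  outer loop
   vertex 4.0 0.5 2.5
   vertex 2.0 1.5 2.0
   vertex 5.0 1.5 1.5
  endloop
 endfacet
 facet normal -0.146 -0.970 -0.194
  outer loop
   vertex 4.0 0.5 2.5
   vertex 2.0 0.5 4.0
   vertex 0.0 1.0 3.0
  endloop
 endfacet
 facet normal 0.662 0.083 0.745
  outer loop
   vertex 4.0 0.5 2.5
   vertex 5.0 1.5 1.5
   vertex 2.5 3.5 3.5
  endloop
 endfacet
 facet normal 0.600 0.033 0.800
  outer loop
   vertex 4.0 0.5 2.5
   vertex 2.5 3.5 3.5
   vertex 2.0 0.5 4.0
  endloop
 endfacet
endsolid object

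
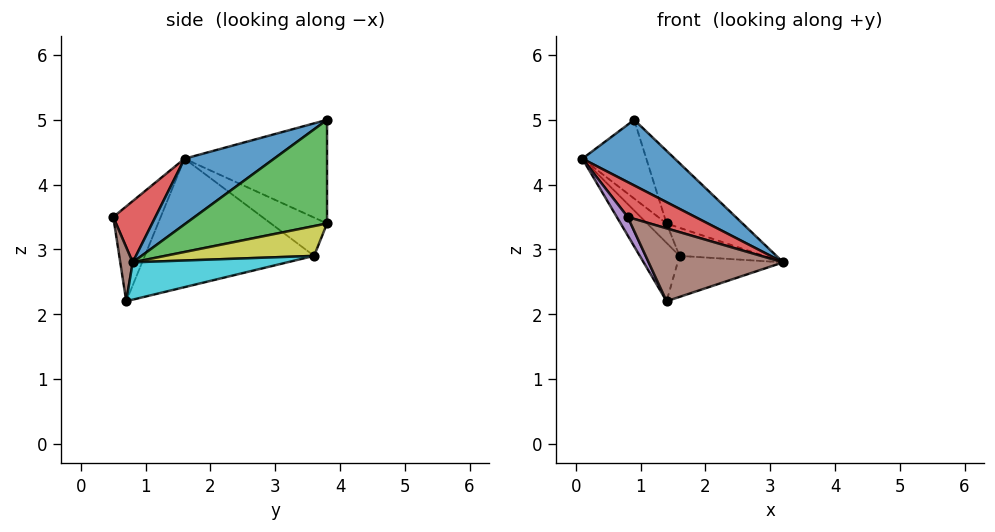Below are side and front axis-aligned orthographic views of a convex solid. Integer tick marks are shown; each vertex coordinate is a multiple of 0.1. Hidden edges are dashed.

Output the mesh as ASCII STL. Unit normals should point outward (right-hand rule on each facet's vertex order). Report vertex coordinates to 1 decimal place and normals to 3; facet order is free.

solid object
 facet normal 0.352 -0.363 0.863
  outer loop
   vertex 0.9 3.8 5.0
   vertex 0.1 1.6 4.4
   vertex 3.2 0.8 2.8
  endloop
 endfacet
 facet normal -0.877 0.394 -0.274
  outer loop
   vertex 0.9 3.8 5.0
   vertex 1.4 3.8 3.4
   vertex 0.1 1.6 4.4
  endloop
 endfacet
 facet normal 0.849 0.456 0.265
  outer loop
   vertex 0.9 3.8 5.0
   vertex 3.2 0.8 2.8
   vertex 1.4 3.8 3.4
  endloop
 endfacet
 facet normal 0.300 -0.482 0.823
  outer loop
   vertex 0.8 0.5 3.5
   vertex 3.2 0.8 2.8
   vertex 0.1 1.6 4.4
  endloop
 endfacet
 facet normal -0.877 -0.202 -0.436
  outer loop
   vertex 0.8 0.5 3.5
   vertex 0.1 1.6 4.4
   vertex 1.4 0.7 2.2
  endloop
 endfacet
 facet normal 0.092 -0.990 -0.110
  outer loop
   vertex 0.8 0.5 3.5
   vertex 1.4 0.7 2.2
   vertex 3.2 0.8 2.8
  endloop
 endfacet
 facet normal -0.842 0.292 -0.454
  outer loop
   vertex 1.6 3.6 2.9
   vertex 0.1 1.6 4.4
   vertex 1.4 3.8 3.4
  endloop
 endfacet
 facet normal -0.809 0.190 -0.556
  outer loop
   vertex 1.6 3.6 2.9
   vertex 1.4 0.7 2.2
   vertex 0.1 1.6 4.4
  endloop
 endfacet
 facet normal 0.861 0.487 0.150
  outer loop
   vertex 1.6 3.6 2.9
   vertex 1.4 3.8 3.4
   vertex 3.2 0.8 2.8
  endloop
 endfacet
 facet normal 0.299 0.204 -0.932
  outer loop
   vertex 1.6 3.6 2.9
   vertex 3.2 0.8 2.8
   vertex 1.4 0.7 2.2
  endloop
 endfacet
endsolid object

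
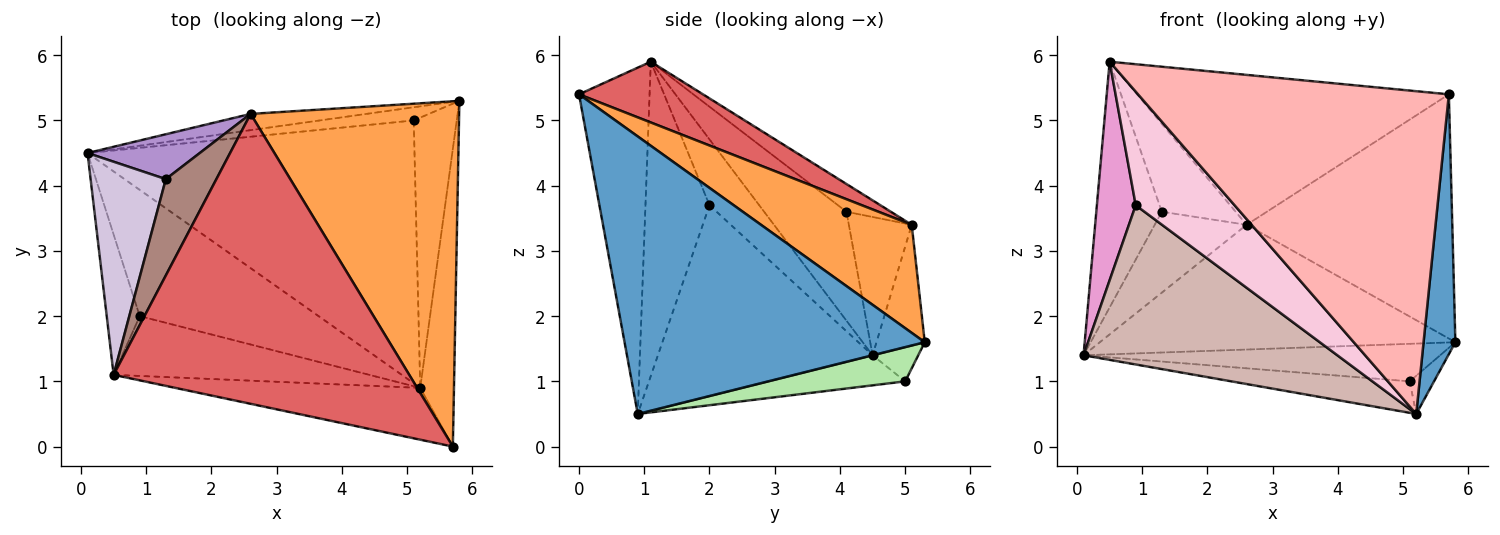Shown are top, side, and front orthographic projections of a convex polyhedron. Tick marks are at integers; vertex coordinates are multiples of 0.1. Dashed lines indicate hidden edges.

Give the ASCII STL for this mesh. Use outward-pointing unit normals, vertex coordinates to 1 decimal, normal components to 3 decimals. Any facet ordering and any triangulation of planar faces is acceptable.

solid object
 facet normal 0.987 -0.105 -0.120
  outer loop
   vertex 5.2 0.9 0.5
   vertex 5.8 5.3 1.6
   vertex 5.7 0.0 5.4
  endloop
 endfacet
 facet normal -0.133 0.983 -0.128
  outer loop
   vertex 2.6 5.1 3.4
   vertex 5.8 5.3 1.6
   vertex 0.1 4.5 1.4
  endloop
 endfacet
 facet normal 0.390 0.532 0.752
  outer loop
   vertex 2.6 5.1 3.4
   vertex 5.7 0.0 5.4
   vertex 5.8 5.3 1.6
  endloop
 endfacet
 facet normal -0.120 0.937 -0.328
  outer loop
   vertex 5.1 5.0 1.0
   vertex 0.1 4.5 1.4
   vertex 5.8 5.3 1.6
  endloop
 endfacet
 facet normal -0.091 0.118 -0.989
  outer loop
   vertex 5.1 5.0 1.0
   vertex 5.2 0.9 0.5
   vertex 0.1 4.5 1.4
  endloop
 endfacet
 facet normal 0.619 0.110 -0.777
  outer loop
   vertex 5.1 5.0 1.0
   vertex 5.8 5.3 1.6
   vertex 5.2 0.9 0.5
  endloop
 endfacet
 facet normal 0.180 0.452 0.874
  outer loop
   vertex 0.5 1.1 5.9
   vertex 5.7 0.0 5.4
   vertex 2.6 5.1 3.4
  endloop
 endfacet
 facet normal -0.219 -0.963 -0.155
  outer loop
   vertex 0.5 1.1 5.9
   vertex 5.2 0.9 0.5
   vertex 5.7 0.0 5.4
  endloop
 endfacet
 facet normal -0.513 0.750 0.416
  outer loop
   vertex 1.3 4.1 3.6
   vertex 2.6 5.1 3.4
   vertex 0.1 4.5 1.4
  endloop
 endfacet
 facet normal -0.689 0.548 0.475
  outer loop
   vertex 1.3 4.1 3.6
   vertex 0.1 4.5 1.4
   vertex 0.5 1.1 5.9
  endloop
 endfacet
 facet normal -0.375 0.625 0.685
  outer loop
   vertex 1.3 4.1 3.6
   vertex 0.5 1.1 5.9
   vertex 2.6 5.1 3.4
  endloop
 endfacet
 facet normal -0.552 -0.653 -0.518
  outer loop
   vertex 0.9 2.0 3.7
   vertex 0.1 4.5 1.4
   vertex 5.2 0.9 0.5
  endloop
 endfacet
 facet normal -0.733 -0.573 -0.367
  outer loop
   vertex 0.9 2.0 3.7
   vertex 0.5 1.1 5.9
   vertex 0.1 4.5 1.4
  endloop
 endfacet
 facet normal -0.497 -0.768 -0.404
  outer loop
   vertex 0.9 2.0 3.7
   vertex 5.2 0.9 0.5
   vertex 0.5 1.1 5.9
  endloop
 endfacet
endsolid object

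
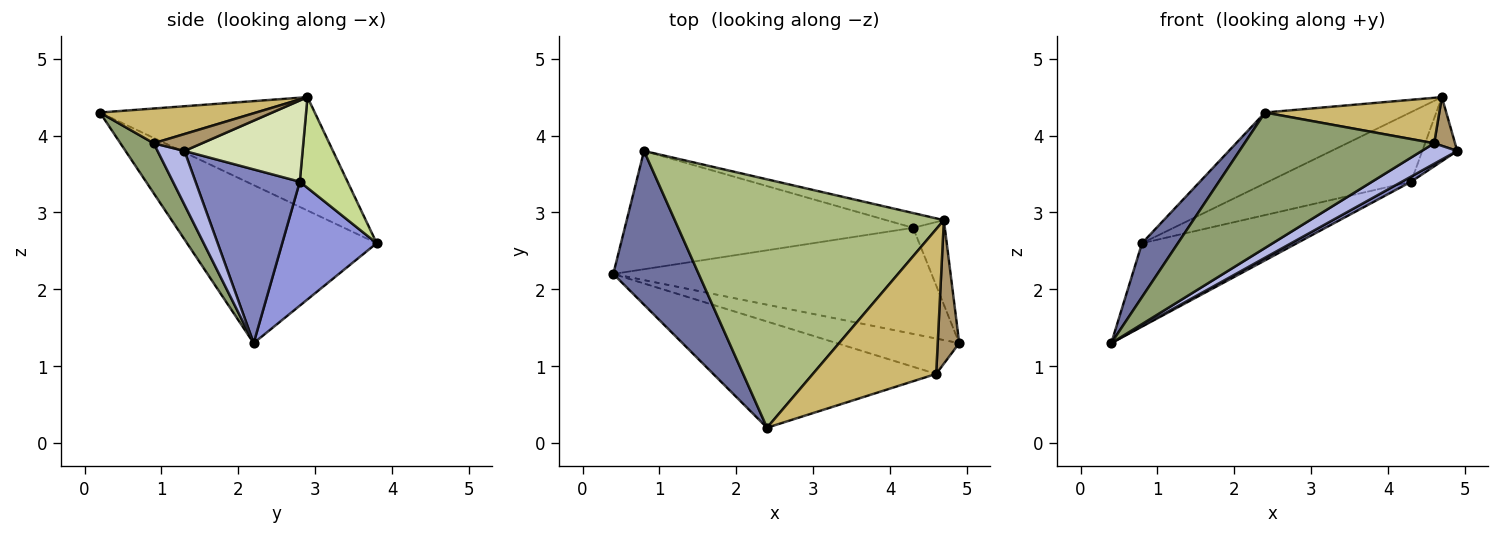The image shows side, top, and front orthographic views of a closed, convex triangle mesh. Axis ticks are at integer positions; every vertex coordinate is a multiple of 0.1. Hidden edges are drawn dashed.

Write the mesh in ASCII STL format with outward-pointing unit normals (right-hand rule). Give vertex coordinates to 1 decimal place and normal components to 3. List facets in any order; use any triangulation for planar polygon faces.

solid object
 facet normal -0.868 -0.164 0.469
  outer loop
   vertex 2.4 0.2 4.3
   vertex 0.8 3.8 2.6
   vertex 0.4 2.2 1.3
  endloop
 endfacet
 facet normal 0.479 -0.042 -0.877
  outer loop
   vertex 4.3 2.8 3.4
   vertex 4.9 1.3 3.8
   vertex 0.4 2.2 1.3
  endloop
 endfacet
 facet normal 0.332 0.544 -0.771
  outer loop
   vertex 4.3 2.8 3.4
   vertex 0.4 2.2 1.3
   vertex 0.8 3.8 2.6
  endloop
 endfacet
 facet normal 0.355 -0.469 -0.809
  outer loop
   vertex 4.6 0.9 3.9
   vertex 0.4 2.2 1.3
   vertex 4.9 1.3 3.8
  endloop
 endfacet
 facet normal 0.137 -0.780 -0.611
  outer loop
   vertex 4.6 0.9 3.9
   vertex 2.4 0.2 4.3
   vertex 0.4 2.2 1.3
  endloop
 endfacet
 facet normal -0.376 0.254 0.891
  outer loop
   vertex 4.7 2.9 4.5
   vertex 0.8 3.8 2.6
   vertex 2.4 0.2 4.3
  endloop
 endfacet
 facet normal 0.311 0.930 -0.198
  outer loop
   vertex 4.7 2.9 4.5
   vertex 4.3 2.8 3.4
   vertex 0.8 3.8 2.6
  endloop
 endfacet
 facet normal 0.898 0.266 -0.351
  outer loop
   vertex 4.7 2.9 4.5
   vertex 4.9 1.3 3.8
   vertex 4.3 2.8 3.4
  endloop
 endfacet
 facet normal 0.597 -0.258 0.760
  outer loop
   vertex 4.7 2.9 4.5
   vertex 4.6 0.9 3.9
   vertex 4.9 1.3 3.8
  endloop
 endfacet
 facet normal 0.260 -0.289 0.921
  outer loop
   vertex 4.7 2.9 4.5
   vertex 2.4 0.2 4.3
   vertex 4.6 0.9 3.9
  endloop
 endfacet
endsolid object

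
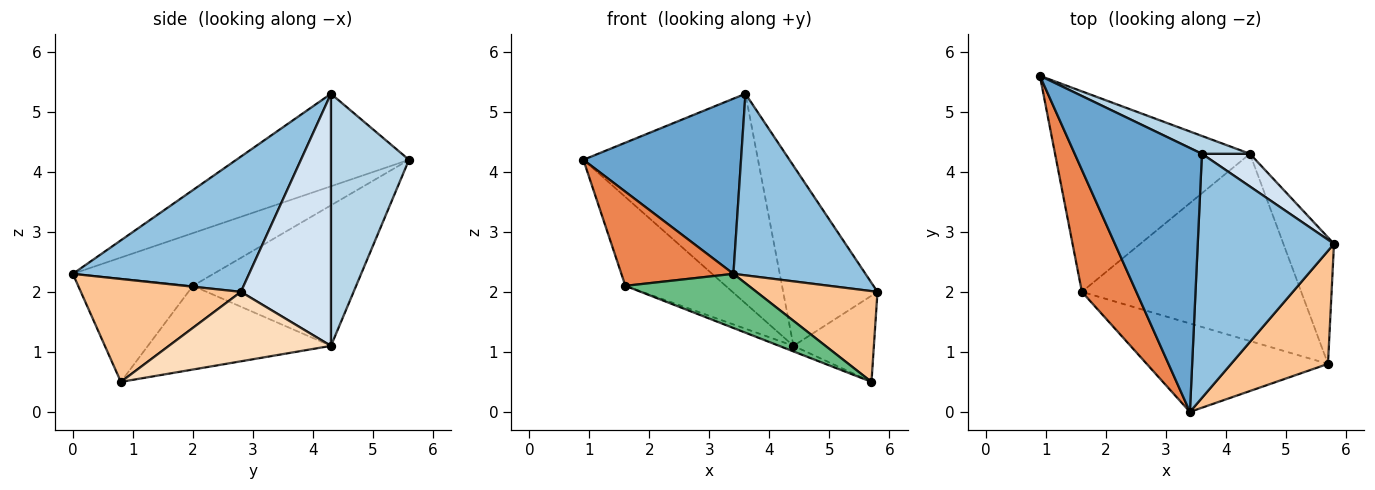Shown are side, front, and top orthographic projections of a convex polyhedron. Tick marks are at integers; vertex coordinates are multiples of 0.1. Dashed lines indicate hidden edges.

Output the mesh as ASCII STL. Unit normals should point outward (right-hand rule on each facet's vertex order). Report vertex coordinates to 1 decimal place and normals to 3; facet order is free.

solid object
 facet normal -0.518 -0.473 0.713
  outer loop
   vertex 3.6 4.3 5.3
   vertex 0.9 5.6 4.2
   vertex 3.4 0.0 2.3
  endloop
 endfacet
 facet normal 0.623 -0.467 0.628
  outer loop
   vertex 3.6 4.3 5.3
   vertex 3.4 0.0 2.3
   vertex 5.8 2.8 2.0
  endloop
 endfacet
 facet normal 0.407 0.910 0.077
  outer loop
   vertex 4.4 4.3 1.1
   vertex 0.9 5.6 4.2
   vertex 3.6 4.3 5.3
  endloop
 endfacet
 facet normal 0.685 0.717 0.130
  outer loop
   vertex 4.4 4.3 1.1
   vertex 3.6 4.3 5.3
   vertex 5.8 2.8 2.0
  endloop
 endfacet
 facet normal -0.608 -0.485 0.628
  outer loop
   vertex 1.6 2.0 2.1
   vertex 3.4 0.0 2.3
   vertex 0.9 5.6 4.2
  endloop
 endfacet
 facet normal -0.550 0.338 -0.763
  outer loop
   vertex 1.6 2.0 2.1
   vertex 0.9 5.6 4.2
   vertex 4.4 4.3 1.1
  endloop
 endfacet
 facet normal 0.638 -0.482 0.601
  outer loop
   vertex 5.7 0.8 0.5
   vertex 5.8 2.8 2.0
   vertex 3.4 0.0 2.3
  endloop
 endfacet
 facet normal 0.750 0.372 -0.546
  outer loop
   vertex 5.7 0.8 0.5
   vertex 4.4 4.3 1.1
   vertex 5.8 2.8 2.0
  endloop
 endfacet
 facet normal -0.437 -0.470 -0.767
  outer loop
   vertex 5.7 0.8 0.5
   vertex 3.4 0.0 2.3
   vertex 1.6 2.0 2.1
  endloop
 endfacet
 facet normal -0.356 0.028 -0.934
  outer loop
   vertex 5.7 0.8 0.5
   vertex 1.6 2.0 2.1
   vertex 4.4 4.3 1.1
  endloop
 endfacet
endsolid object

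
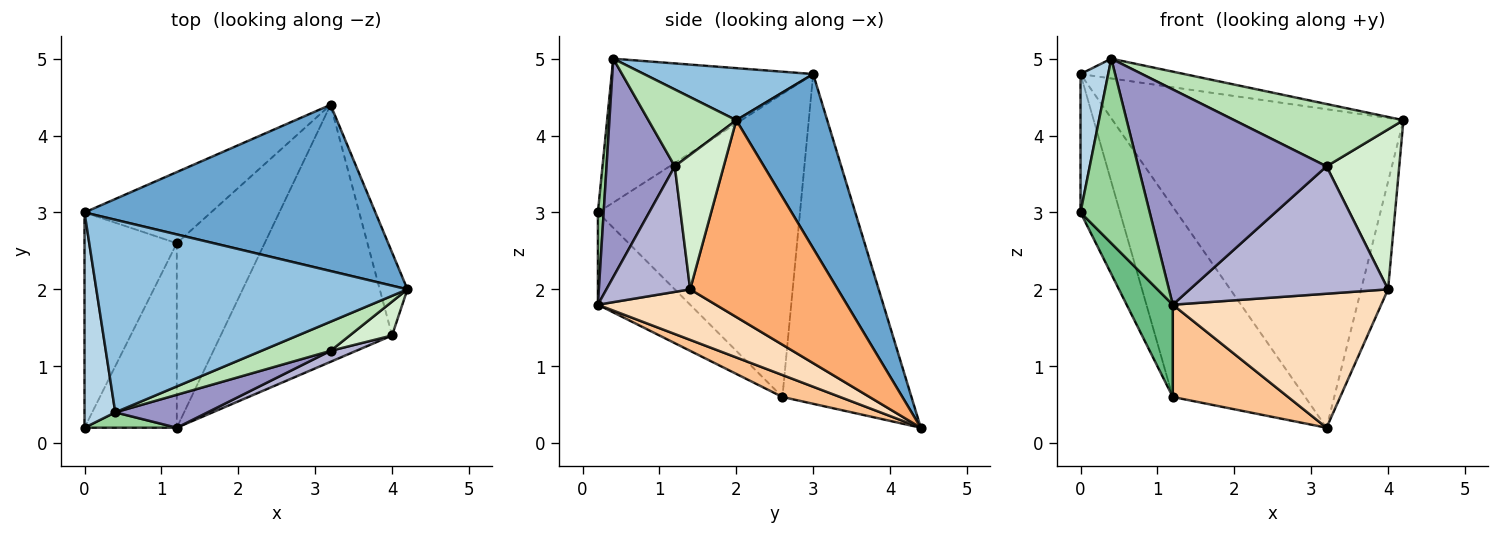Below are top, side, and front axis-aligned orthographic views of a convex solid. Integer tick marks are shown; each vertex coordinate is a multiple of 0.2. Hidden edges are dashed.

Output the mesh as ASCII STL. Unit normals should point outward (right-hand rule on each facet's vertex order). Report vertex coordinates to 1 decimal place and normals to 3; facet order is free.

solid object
 facet normal 0.267 0.854 0.446
  outer loop
   vertex 3.2 4.4 0.2
   vertex 0.0 3.0 4.8
   vertex 4.2 2.0 4.2
  endloop
 endfacet
 facet normal 0.164 0.101 0.981
  outer loop
   vertex 0.4 0.4 5.0
   vertex 4.2 2.0 4.2
   vertex 0.0 3.0 4.8
  endloop
 endfacet
 facet normal -0.969 -0.133 0.207
  outer loop
   vertex 0.4 0.4 5.0
   vertex 0.0 3.0 4.8
   vertex 0.0 0.2 3.0
  endloop
 endfacet
 facet normal -0.940 0.184 -0.286
  outer loop
   vertex 1.2 2.6 0.6
   vertex 0.0 0.2 3.0
   vertex 0.0 3.0 4.8
  endloop
 endfacet
 facet normal -0.674 0.692 -0.259
  outer loop
   vertex 1.2 2.6 0.6
   vertex 0.0 3.0 4.8
   vertex 3.2 4.4 0.2
  endloop
 endfacet
 facet normal 0.975 0.178 -0.137
  outer loop
   vertex 4.0 1.4 2.0
   vertex 3.2 4.4 0.2
   vertex 4.2 2.0 4.2
  endloop
 endfacet
 facet normal 0.218 -0.436 -0.873
  outer loop
   vertex 1.2 0.2 1.8
   vertex 1.2 2.6 0.6
   vertex 3.2 4.4 0.2
  endloop
 endfacet
 facet normal 0.253 -0.447 -0.858
  outer loop
   vertex 1.2 0.2 1.8
   vertex 3.2 4.4 0.2
   vertex 4.0 1.4 2.0
  endloop
 endfacet
 facet normal -0.667 -0.333 -0.667
  outer loop
   vertex 1.2 0.2 1.8
   vertex 0.0 0.2 3.0
   vertex 1.2 2.6 0.6
  endloop
 endfacet
 facet normal 0.083 -0.993 0.083
  outer loop
   vertex 1.2 0.2 1.8
   vertex 0.4 0.4 5.0
   vertex 0.0 0.2 3.0
  endloop
 endfacet
 facet normal 0.426 -0.820 0.383
  outer loop
   vertex 3.2 1.2 3.6
   vertex 4.2 2.0 4.2
   vertex 0.4 0.4 5.0
  endloop
 endfacet
 facet normal 0.550 -0.817 0.173
  outer loop
   vertex 3.2 1.2 3.6
   vertex 4.0 1.4 2.0
   vertex 4.2 2.0 4.2
  endloop
 endfacet
 facet normal 0.337 -0.931 0.142
  outer loop
   vertex 3.2 1.2 3.6
   vertex 0.4 0.4 5.0
   vertex 1.2 0.2 1.8
  endloop
 endfacet
 facet normal 0.388 -0.918 0.079
  outer loop
   vertex 3.2 1.2 3.6
   vertex 1.2 0.2 1.8
   vertex 4.0 1.4 2.0
  endloop
 endfacet
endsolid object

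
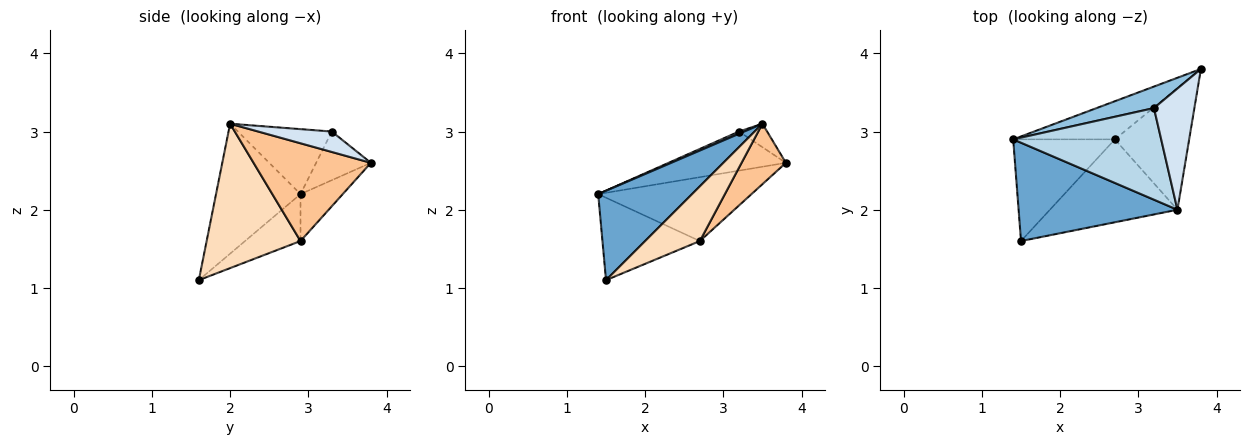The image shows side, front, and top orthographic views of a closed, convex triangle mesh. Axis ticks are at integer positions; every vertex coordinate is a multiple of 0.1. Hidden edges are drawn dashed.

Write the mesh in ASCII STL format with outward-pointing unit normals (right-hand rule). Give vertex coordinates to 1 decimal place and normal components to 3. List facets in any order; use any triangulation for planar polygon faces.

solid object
 facet normal -0.518 -0.575 0.633
  outer loop
   vertex 1.5 1.6 1.1
   vertex 3.5 2.0 3.1
   vertex 1.4 2.9 2.2
  endloop
 endfacet
 facet normal -0.378 0.811 0.446
  outer loop
   vertex 3.2 3.3 3.0
   vertex 3.8 3.8 2.6
   vertex 1.4 2.9 2.2
  endloop
 endfacet
 facet normal -0.402 -0.022 0.915
  outer loop
   vertex 3.2 3.3 3.0
   vertex 1.4 2.9 2.2
   vertex 3.5 2.0 3.1
  endloop
 endfacet
 facet normal 0.444 0.170 0.879
  outer loop
   vertex 3.2 3.3 3.0
   vertex 3.5 2.0 3.1
   vertex 3.8 3.8 2.6
  endloop
 endfacet
 facet normal -0.230 0.836 -0.499
  outer loop
   vertex 2.7 2.9 1.6
   vertex 1.4 2.9 2.2
   vertex 3.8 3.8 2.6
  endloop
 endfacet
 facet normal -0.337 0.593 -0.731
  outer loop
   vertex 2.7 2.9 1.6
   vertex 1.5 1.6 1.1
   vertex 1.4 2.9 2.2
  endloop
 endfacet
 facet normal 0.762 -0.288 -0.579
  outer loop
   vertex 2.7 2.9 1.6
   vertex 3.8 3.8 2.6
   vertex 3.5 2.0 3.1
  endloop
 endfacet
 facet normal 0.687 -0.401 -0.607
  outer loop
   vertex 2.7 2.9 1.6
   vertex 3.5 2.0 3.1
   vertex 1.5 1.6 1.1
  endloop
 endfacet
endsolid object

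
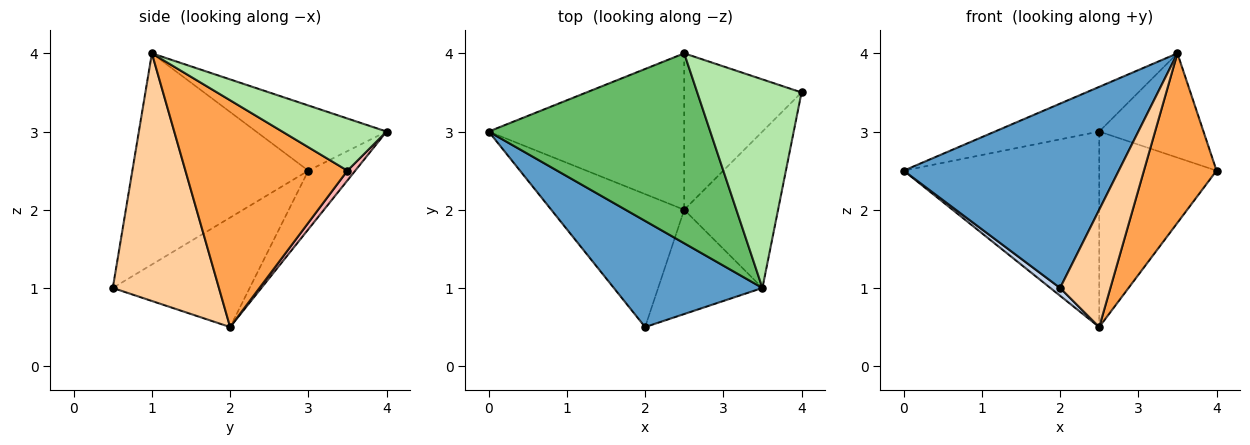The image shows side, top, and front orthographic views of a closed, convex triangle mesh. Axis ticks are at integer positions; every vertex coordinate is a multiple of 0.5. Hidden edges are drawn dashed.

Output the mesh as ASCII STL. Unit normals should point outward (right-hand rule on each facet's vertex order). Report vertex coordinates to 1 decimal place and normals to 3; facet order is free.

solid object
 facet normal -0.578 -0.707 0.407
  outer loop
   vertex 3.5 1.0 4.0
   vertex 0.0 3.0 2.5
   vertex 2.0 0.5 1.0
  endloop
 endfacet
 facet normal -0.635 -0.045 -0.771
  outer loop
   vertex 2.5 2.0 0.5
   vertex 2.0 0.5 1.0
   vertex 0.0 3.0 2.5
  endloop
 endfacet
 facet normal 0.854 -0.383 -0.353
  outer loop
   vertex 2.5 2.0 0.5
   vertex 4.0 3.5 2.5
   vertex 3.5 1.0 4.0
  endloop
 endfacet
 facet normal 0.845 -0.400 -0.356
  outer loop
   vertex 2.5 2.0 0.5
   vertex 3.5 1.0 4.0
   vertex 2.0 0.5 1.0
  endloop
 endfacet
 facet normal -0.275 0.220 0.936
  outer loop
   vertex 2.5 4.0 3.0
   vertex 0.0 3.0 2.5
   vertex 3.5 1.0 4.0
  endloop
 endfacet
 facet normal 0.408 0.408 0.816
  outer loop
   vertex 2.5 4.0 3.0
   vertex 3.5 1.0 4.0
   vertex 4.0 3.5 2.5
  endloop
 endfacet
 facet normal -0.184 0.768 -0.614
  outer loop
   vertex 2.5 4.0 3.0
   vertex 2.5 2.0 0.5
   vertex 0.0 3.0 2.5
  endloop
 endfacet
 facet normal 0.052 0.780 -0.624
  outer loop
   vertex 2.5 4.0 3.0
   vertex 4.0 3.5 2.5
   vertex 2.5 2.0 0.5
  endloop
 endfacet
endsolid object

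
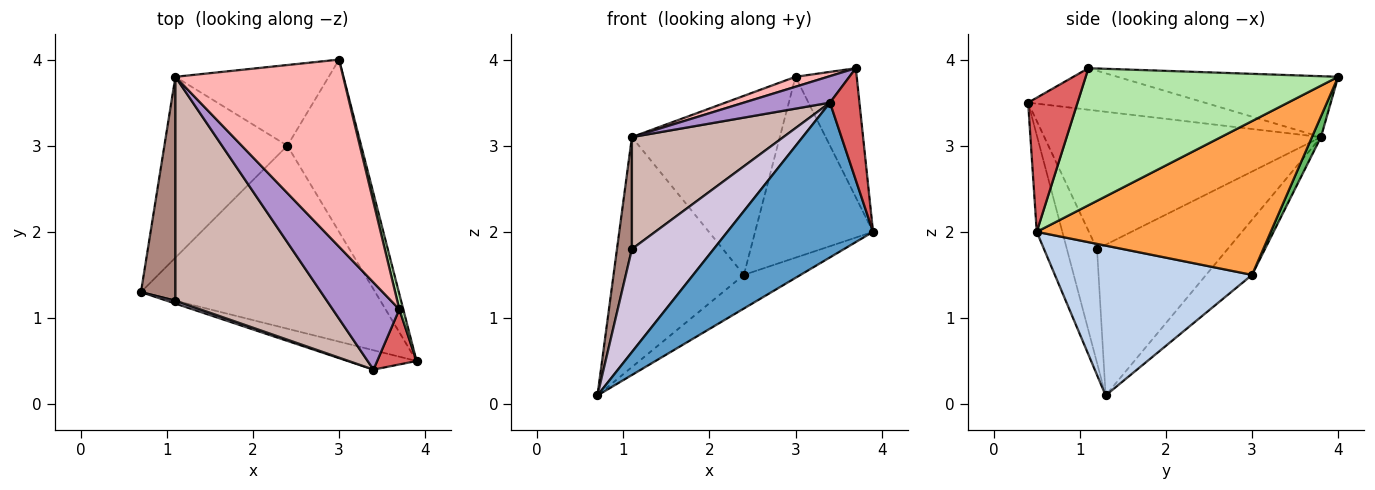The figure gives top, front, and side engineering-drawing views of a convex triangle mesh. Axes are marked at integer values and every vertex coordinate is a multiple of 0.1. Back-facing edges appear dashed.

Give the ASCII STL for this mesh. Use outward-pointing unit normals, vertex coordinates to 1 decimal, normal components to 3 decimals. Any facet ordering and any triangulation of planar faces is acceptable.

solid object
 facet normal -0.172 -0.978 -0.122
  outer loop
   vertex 3.4 0.4 3.5
   vertex 0.7 1.3 0.1
   vertex 3.9 0.5 2.0
  endloop
 endfacet
 facet normal 0.533 0.153 -0.832
  outer loop
   vertex 2.4 3.0 1.5
   vertex 3.9 0.5 2.0
   vertex 0.7 1.3 0.1
  endloop
 endfacet
 facet normal 0.821 0.414 -0.394
  outer loop
   vertex 2.4 3.0 1.5
   vertex 3.0 4.0 3.8
   vertex 3.9 0.5 2.0
  endloop
 endfacet
 facet normal -0.267 0.758 -0.596
  outer loop
   vertex 2.4 3.0 1.5
   vertex 0.7 1.3 0.1
   vertex 1.1 3.8 3.1
  endloop
 endfacet
 facet normal 0.055 0.910 -0.410
  outer loop
   vertex 2.4 3.0 1.5
   vertex 1.1 3.8 3.1
   vertex 3.0 4.0 3.8
  endloop
 endfacet
 facet normal 0.971 0.235 0.028
  outer loop
   vertex 3.7 1.1 3.9
   vertex 3.9 0.5 2.0
   vertex 3.0 4.0 3.8
  endloop
 endfacet
 facet normal 0.833 -0.497 0.244
  outer loop
   vertex 3.7 1.1 3.9
   vertex 3.4 0.4 3.5
   vertex 3.9 0.5 2.0
  endloop
 endfacet
 facet normal -0.341 -0.050 0.939
  outer loop
   vertex 3.7 1.1 3.9
   vertex 3.0 4.0 3.8
   vertex 1.1 3.8 3.1
  endloop
 endfacet
 facet normal -0.512 -0.250 0.822
  outer loop
   vertex 3.7 1.1 3.9
   vertex 1.1 3.8 3.1
   vertex 3.4 0.4 3.5
  endloop
 endfacet
 facet normal -0.346 -0.938 0.026
  outer loop
   vertex 1.1 1.2 1.8
   vertex 0.7 1.3 0.1
   vertex 3.4 0.4 3.5
  endloop
 endfacet
 facet normal -0.969 -0.111 0.221
  outer loop
   vertex 1.1 1.2 1.8
   vertex 1.1 3.8 3.1
   vertex 0.7 1.3 0.1
  endloop
 endfacet
 facet normal -0.633 -0.346 0.693
  outer loop
   vertex 1.1 1.2 1.8
   vertex 3.4 0.4 3.5
   vertex 1.1 3.8 3.1
  endloop
 endfacet
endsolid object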